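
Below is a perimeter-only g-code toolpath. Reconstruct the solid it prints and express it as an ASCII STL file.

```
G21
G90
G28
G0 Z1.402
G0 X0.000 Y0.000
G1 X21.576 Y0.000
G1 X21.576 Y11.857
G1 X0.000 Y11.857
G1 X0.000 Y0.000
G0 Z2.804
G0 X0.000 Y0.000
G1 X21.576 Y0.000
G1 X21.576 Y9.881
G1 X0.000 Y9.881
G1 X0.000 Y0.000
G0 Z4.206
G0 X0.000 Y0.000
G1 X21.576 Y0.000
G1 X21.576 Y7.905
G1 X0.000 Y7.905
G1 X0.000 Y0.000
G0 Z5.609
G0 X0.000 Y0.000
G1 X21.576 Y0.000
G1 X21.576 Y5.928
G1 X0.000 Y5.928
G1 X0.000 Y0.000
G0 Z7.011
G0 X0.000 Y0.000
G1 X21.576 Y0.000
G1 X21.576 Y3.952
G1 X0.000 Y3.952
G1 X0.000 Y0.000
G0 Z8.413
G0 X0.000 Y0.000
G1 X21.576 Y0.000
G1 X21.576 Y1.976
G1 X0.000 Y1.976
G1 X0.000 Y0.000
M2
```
solid part
  facet normal 0.0000 0.0000 -1.0000
    outer loop
      vertex 21.576 13.833 0.000
      vertex 21.576 0.000 0.000
      vertex 0.000 0.000 0.000
    endloop
  endfacet
  facet normal 0.0000 0.0000 -1.0000
    outer loop
      vertex 0.000 13.833 0.000
      vertex 21.576 13.833 0.000
      vertex 0.000 0.000 0.000
    endloop
  endfacet
  facet normal 0.0000 -1.0000 0.0000
    outer loop
      vertex 0.000 0.000 0.000
      vertex 21.576 0.000 0.000
      vertex 21.576 0.000 9.815
    endloop
  endfacet
  facet normal 0.0000 -1.0000 0.0000
    outer loop
      vertex 0.000 0.000 0.000
      vertex 21.576 0.000 9.815
      vertex 0.000 0.000 9.815
    endloop
  endfacet
  facet normal 0.0000 0.5787 0.8156
    outer loop
      vertex 0.000 0.000 9.815
      vertex 21.576 0.000 9.815
      vertex 21.576 13.833 0.000
    endloop
  endfacet
  facet normal 0.0000 0.5787 0.8156
    outer loop
      vertex 0.000 0.000 9.815
      vertex 21.576 13.833 0.000
      vertex 0.000 13.833 0.000
    endloop
  endfacet
  facet normal -1.0000 0.0000 0.0000
    outer loop
      vertex 0.000 0.000 9.815
      vertex 0.000 13.833 0.000
      vertex 0.000 0.000 0.000
    endloop
  endfacet
  facet normal 1.0000 0.0000 0.0000
    outer loop
      vertex 21.576 0.000 0.000
      vertex 21.576 13.833 0.000
      vertex 21.576 0.000 9.815
    endloop
  endfacet
endsolid part

The G0 Z moves step by Δz≈1.402 mm. The G1 loops shrink linearly with z, so the solid tapers from its base footprint up to z≈9.81. Closing with a flat bottom cap and the tapered top and triangulating gives 8 facets — a wedge (ramp): 21.6 × 13.8 mm base, rising to 9.81 mm along the y=0 edge and sloping linearly to z=0 at y=13.8.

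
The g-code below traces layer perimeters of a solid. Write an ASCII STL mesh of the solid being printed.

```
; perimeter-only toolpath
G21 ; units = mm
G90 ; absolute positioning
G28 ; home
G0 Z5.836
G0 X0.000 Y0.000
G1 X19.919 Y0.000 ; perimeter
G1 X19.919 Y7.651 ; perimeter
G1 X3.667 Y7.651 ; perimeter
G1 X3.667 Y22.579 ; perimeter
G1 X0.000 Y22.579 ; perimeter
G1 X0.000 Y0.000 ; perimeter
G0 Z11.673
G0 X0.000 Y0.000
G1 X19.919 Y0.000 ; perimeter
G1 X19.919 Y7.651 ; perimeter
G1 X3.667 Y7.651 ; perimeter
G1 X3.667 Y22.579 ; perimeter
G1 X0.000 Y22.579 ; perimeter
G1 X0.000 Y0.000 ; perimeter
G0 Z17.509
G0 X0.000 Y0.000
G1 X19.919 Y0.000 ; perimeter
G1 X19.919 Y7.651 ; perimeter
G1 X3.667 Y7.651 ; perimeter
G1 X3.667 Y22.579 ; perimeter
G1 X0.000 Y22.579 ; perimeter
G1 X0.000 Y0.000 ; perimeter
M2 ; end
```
solid part
  facet normal 0.0000 0.0000 -1.0000
    outer loop
      vertex 19.919 7.651 0.000
      vertex 19.919 0.000 0.000
      vertex 0.000 0.000 0.000
    endloop
  endfacet
  facet normal 0.0000 0.0000 -1.0000
    outer loop
      vertex 3.667 7.651 0.000
      vertex 19.919 7.651 0.000
      vertex 0.000 0.000 0.000
    endloop
  endfacet
  facet normal 0.0000 0.0000 -1.0000
    outer loop
      vertex 3.667 22.579 0.000
      vertex 3.667 7.651 0.000
      vertex 0.000 0.000 0.000
    endloop
  endfacet
  facet normal 0.0000 0.0000 -1.0000
    outer loop
      vertex 0.000 22.579 0.000
      vertex 3.667 22.579 0.000
      vertex 0.000 0.000 0.000
    endloop
  endfacet
  facet normal 0.0000 0.0000 1.0000
    outer loop
      vertex 0.000 0.000 17.509
      vertex 19.919 0.000 17.509
      vertex 19.919 7.651 17.509
    endloop
  endfacet
  facet normal 0.0000 0.0000 1.0000
    outer loop
      vertex 0.000 0.000 17.509
      vertex 19.919 7.651 17.509
      vertex 3.667 7.651 17.509
    endloop
  endfacet
  facet normal 0.0000 0.0000 1.0000
    outer loop
      vertex 0.000 0.000 17.509
      vertex 3.667 7.651 17.509
      vertex 3.667 22.579 17.509
    endloop
  endfacet
  facet normal 0.0000 0.0000 1.0000
    outer loop
      vertex 0.000 0.000 17.509
      vertex 3.667 22.579 17.509
      vertex 0.000 22.579 17.509
    endloop
  endfacet
  facet normal 0.0000 -1.0000 0.0000
    outer loop
      vertex 0.000 0.000 0.000
      vertex 19.919 0.000 0.000
      vertex 19.919 0.000 17.509
    endloop
  endfacet
  facet normal 0.0000 -1.0000 0.0000
    outer loop
      vertex 0.000 0.000 0.000
      vertex 19.919 0.000 17.509
      vertex 0.000 0.000 17.509
    endloop
  endfacet
  facet normal 1.0000 0.0000 0.0000
    outer loop
      vertex 19.919 0.000 0.000
      vertex 19.919 7.651 0.000
      vertex 19.919 7.651 17.509
    endloop
  endfacet
  facet normal 1.0000 0.0000 0.0000
    outer loop
      vertex 19.919 0.000 0.000
      vertex 19.919 7.651 17.509
      vertex 19.919 0.000 17.509
    endloop
  endfacet
  facet normal 0.0000 1.0000 0.0000
    outer loop
      vertex 19.919 7.651 0.000
      vertex 3.667 7.651 0.000
      vertex 3.667 7.651 17.509
    endloop
  endfacet
  facet normal 0.0000 1.0000 0.0000
    outer loop
      vertex 19.919 7.651 0.000
      vertex 3.667 7.651 17.509
      vertex 19.919 7.651 17.509
    endloop
  endfacet
  facet normal 1.0000 0.0000 0.0000
    outer loop
      vertex 3.667 7.651 0.000
      vertex 3.667 22.579 0.000
      vertex 3.667 22.579 17.509
    endloop
  endfacet
  facet normal 1.0000 0.0000 0.0000
    outer loop
      vertex 3.667 7.651 0.000
      vertex 3.667 22.579 17.509
      vertex 3.667 7.651 17.509
    endloop
  endfacet
  facet normal 0.0000 1.0000 0.0000
    outer loop
      vertex 3.667 22.579 0.000
      vertex 0.000 22.579 0.000
      vertex 0.000 22.579 17.509
    endloop
  endfacet
  facet normal 0.0000 1.0000 0.0000
    outer loop
      vertex 3.667 22.579 0.000
      vertex 0.000 22.579 17.509
      vertex 3.667 22.579 17.509
    endloop
  endfacet
  facet normal -1.0000 0.0000 0.0000
    outer loop
      vertex 0.000 22.579 0.000
      vertex 0.000 0.000 0.000
      vertex 0.000 0.000 17.509
    endloop
  endfacet
  facet normal -1.0000 0.0000 0.0000
    outer loop
      vertex 0.000 22.579 0.000
      vertex 0.000 0.000 17.509
      vertex 0.000 22.579 17.509
    endloop
  endfacet
endsolid part

The G0 Z moves step by Δz≈5.836 mm. Every layer's G1 loop is the same polygon, so the solid is a straight extrusion of it from z=0 to z≈17.5. Closing with flat bottom and top caps and triangulating gives 20 facets — an L-shaped prism: outer 19.9 × 22.6 mm, arm thicknesses ≈ 7.65 mm (horizontal) and 3.67 mm (vertical), extruded 17.5 mm in z.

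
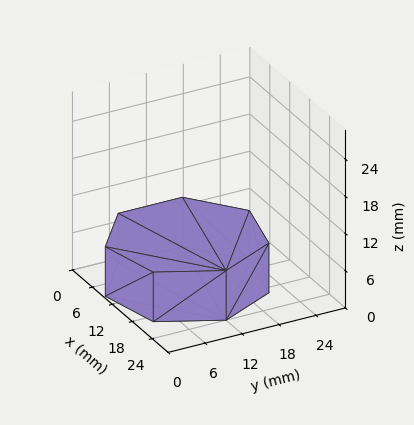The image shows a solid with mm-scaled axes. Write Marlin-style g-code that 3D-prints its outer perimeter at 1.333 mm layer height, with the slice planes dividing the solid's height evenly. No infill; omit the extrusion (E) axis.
Reading the render: the shape is a regular 7-sided prism (a cylinder approximated with 7 flat sides), circumscribed radius ≈ 12 mm, height ≈ 8 mm (dimensions read to the nearest mm from the axis ticks). For the g-code, the solid's height is divided into equal slices at the stated Δz and each level perimeter traced with G1 moves after a G0 lift.

; perimeter-only toolpath
G21 ; units = mm
G90 ; absolute positioning
G28 ; home
; layer 1
G0 Z1.333
G0 X24.000 Y12.000
G1 X19.482 Y21.382
G1 X9.330 Y23.699
G1 X1.188 Y17.207
G1 X1.188 Y6.793
G1 X9.330 Y0.301
G1 X19.482 Y2.618
G1 X24.000 Y12.000
; layer 2
G0 Z2.667
G0 X24.000 Y12.000
G1 X19.482 Y21.382
G1 X9.330 Y23.699
G1 X1.188 Y17.207
G1 X1.188 Y6.793
G1 X9.330 Y0.301
G1 X19.482 Y2.618
G1 X24.000 Y12.000
; layer 3
G0 Z4.000
G0 X24.000 Y12.000
G1 X19.482 Y21.382
G1 X9.330 Y23.699
G1 X1.188 Y17.207
G1 X1.188 Y6.793
G1 X9.330 Y0.301
G1 X19.482 Y2.618
G1 X24.000 Y12.000
; layer 4
G0 Z5.333
G0 X24.000 Y12.000
G1 X19.482 Y21.382
G1 X9.330 Y23.699
G1 X1.188 Y17.207
G1 X1.188 Y6.793
G1 X9.330 Y0.301
G1 X19.482 Y2.618
G1 X24.000 Y12.000
; layer 5
G0 Z6.667
G0 X24.000 Y12.000
G1 X19.482 Y21.382
G1 X9.330 Y23.699
G1 X1.188 Y17.207
G1 X1.188 Y6.793
G1 X9.330 Y0.301
G1 X19.482 Y2.618
G1 X24.000 Y12.000
; layer 6
G0 Z8.000
G0 X24.000 Y12.000
G1 X19.482 Y21.382
G1 X9.330 Y23.699
G1 X1.188 Y17.207
G1 X1.188 Y6.793
G1 X9.330 Y0.301
G1 X19.482 Y2.618
G1 X24.000 Y12.000
M2 ; end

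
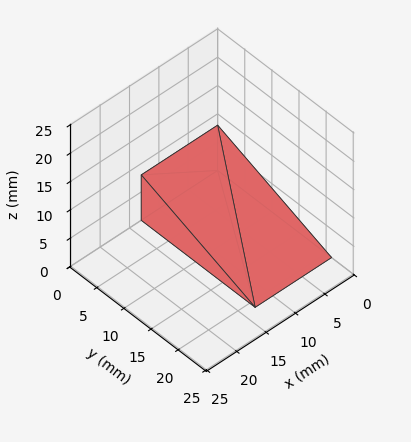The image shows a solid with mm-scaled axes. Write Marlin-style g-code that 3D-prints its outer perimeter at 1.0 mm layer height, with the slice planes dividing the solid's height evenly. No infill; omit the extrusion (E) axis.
Reading the render: the shape is a wedge (ramp): 13 × 21 mm base, rising to 8 mm along the y=0 edge and sloping linearly to z=0 at y=21 (dimensions read to the nearest mm from the axis ticks). For the g-code, the solid's height is divided into equal slices at the stated Δz and each level perimeter traced with G1 moves after a G0 lift.

; perimeter-only toolpath
G21 ; units = mm
G90 ; absolute positioning
G28 ; home
; layer 1
G0 Z1.0
G0 X0.0 Y0.0
G1 X13.0 Y0.0
G1 X13.0 Y18.4
G1 X0.0 Y18.4
G1 X0.0 Y0.0
; layer 2
G0 Z2.0
G0 X0.0 Y0.0
G1 X13.0 Y0.0
G1 X13.0 Y15.8
G1 X0.0 Y15.8
G1 X0.0 Y0.0
; layer 3
G0 Z3.0
G0 X0.0 Y0.0
G1 X13.0 Y0.0
G1 X13.0 Y13.1
G1 X0.0 Y13.1
G1 X0.0 Y0.0
; layer 4
G0 Z4.0
G0 X0.0 Y0.0
G1 X13.0 Y0.0
G1 X13.0 Y10.5
G1 X0.0 Y10.5
G1 X0.0 Y0.0
; layer 5
G0 Z5.0
G0 X0.0 Y0.0
G1 X13.0 Y0.0
G1 X13.0 Y7.9
G1 X0.0 Y7.9
G1 X0.0 Y0.0
; layer 6
G0 Z6.0
G0 X0.0 Y0.0
G1 X13.0 Y0.0
G1 X13.0 Y5.2
G1 X0.0 Y5.2
G1 X0.0 Y0.0
; layer 7
G0 Z7.0
G0 X0.0 Y0.0
G1 X13.0 Y0.0
G1 X13.0 Y2.6
G1 X0.0 Y2.6
G1 X0.0 Y0.0
M2 ; end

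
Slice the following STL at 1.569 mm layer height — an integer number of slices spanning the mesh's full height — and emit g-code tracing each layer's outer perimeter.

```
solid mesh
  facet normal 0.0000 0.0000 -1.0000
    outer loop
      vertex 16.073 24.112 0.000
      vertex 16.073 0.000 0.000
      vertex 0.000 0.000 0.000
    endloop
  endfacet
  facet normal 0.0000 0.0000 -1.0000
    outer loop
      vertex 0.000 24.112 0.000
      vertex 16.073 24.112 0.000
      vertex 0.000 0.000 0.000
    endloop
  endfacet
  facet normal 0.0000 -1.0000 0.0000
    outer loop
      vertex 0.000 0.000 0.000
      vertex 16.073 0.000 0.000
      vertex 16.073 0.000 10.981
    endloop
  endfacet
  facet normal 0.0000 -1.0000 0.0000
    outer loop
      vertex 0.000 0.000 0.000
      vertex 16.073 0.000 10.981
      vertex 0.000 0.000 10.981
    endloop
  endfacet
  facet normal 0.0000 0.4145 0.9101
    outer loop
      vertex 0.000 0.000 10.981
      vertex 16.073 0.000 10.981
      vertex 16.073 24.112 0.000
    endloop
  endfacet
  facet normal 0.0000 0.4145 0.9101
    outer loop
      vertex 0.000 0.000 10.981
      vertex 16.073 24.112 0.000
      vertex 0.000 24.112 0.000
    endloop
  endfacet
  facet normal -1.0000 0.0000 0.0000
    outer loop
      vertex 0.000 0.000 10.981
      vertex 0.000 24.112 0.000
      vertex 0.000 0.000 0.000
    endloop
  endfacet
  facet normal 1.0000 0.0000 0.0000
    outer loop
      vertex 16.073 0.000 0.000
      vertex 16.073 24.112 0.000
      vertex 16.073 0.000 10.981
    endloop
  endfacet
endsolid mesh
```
; perimeter-only toolpath
G21 ; units = mm
G90 ; absolute positioning
G28 ; home
; layer 1
G0 Z1.569
G0 X0.000 Y0.000
G1 X16.073 Y0.000
G1 X16.073 Y20.667
G1 X0.000 Y20.667
G1 X0.000 Y0.000
; layer 2
G0 Z3.137
G0 X0.000 Y0.000
G1 X16.073 Y0.000
G1 X16.073 Y17.223
G1 X0.000 Y17.223
G1 X0.000 Y0.000
; layer 3
G0 Z4.706
G0 X0.000 Y0.000
G1 X16.073 Y0.000
G1 X16.073 Y13.778
G1 X0.000 Y13.778
G1 X0.000 Y0.000
; layer 4
G0 Z6.275
G0 X0.000 Y0.000
G1 X16.073 Y0.000
G1 X16.073 Y10.334
G1 X0.000 Y10.334
G1 X0.000 Y0.000
; layer 5
G0 Z7.844
G0 X0.000 Y0.000
G1 X16.073 Y0.000
G1 X16.073 Y6.889
G1 X0.000 Y6.889
G1 X0.000 Y0.000
; layer 6
G0 Z9.412
G0 X0.000 Y0.000
G1 X16.073 Y0.000
G1 X16.073 Y3.445
G1 X0.000 Y3.445
G1 X0.000 Y0.000
M2 ; end

The solid is a wedge (ramp): 16.1 × 24.1 mm base, rising to 11 mm along the y=0 edge and sloping linearly to z=0 at y=24.1. Slicing at Δz = 1.569 mm — 7 equal slices spanning the solid's height, so layer i sits at z = i·h/7 — gives 6 non-empty perimeters. Each is a 4-segment closed polygon; G0 lifts to the layer z and rapids to the start vertex, then G1 traces the edges. The cross-section shrinks linearly with z (the slice at the apex is degenerate and omitted).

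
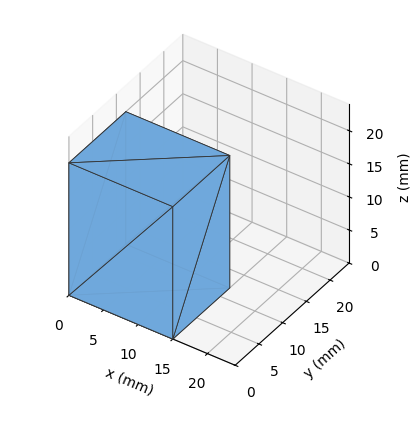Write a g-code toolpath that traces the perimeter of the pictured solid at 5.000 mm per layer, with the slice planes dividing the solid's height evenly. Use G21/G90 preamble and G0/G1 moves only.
Reading the render: the shape is a rectangular box, roughly 15 × 12 mm footprint and 20 mm tall (dimensions read to the nearest mm from the axis ticks). For the g-code, the solid's height is divided into equal slices at the stated Δz and each level perimeter traced with G1 moves after a G0 lift.

; perimeter-only toolpath
G21 ; units = mm
G90 ; absolute positioning
G28 ; home
; layer 1
G0 Z5.000
G0 X0.000 Y0.000
G1 X15.000 Y0.000
G1 X15.000 Y12.000
G1 X0.000 Y12.000
G1 X0.000 Y0.000
; layer 2
G0 Z10.000
G0 X0.000 Y0.000
G1 X15.000 Y0.000
G1 X15.000 Y12.000
G1 X0.000 Y12.000
G1 X0.000 Y0.000
; layer 3
G0 Z15.000
G0 X0.000 Y0.000
G1 X15.000 Y0.000
G1 X15.000 Y12.000
G1 X0.000 Y12.000
G1 X0.000 Y0.000
; layer 4
G0 Z20.000
G0 X0.000 Y0.000
G1 X15.000 Y0.000
G1 X15.000 Y12.000
G1 X0.000 Y12.000
G1 X0.000 Y0.000
M2 ; end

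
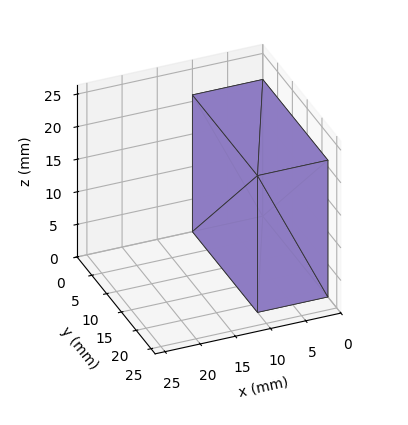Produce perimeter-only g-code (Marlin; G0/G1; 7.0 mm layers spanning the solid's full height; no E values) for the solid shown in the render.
Reading the render: the shape is a rectangular box, roughly 10 × 22 mm footprint and 21 mm tall (dimensions read to the nearest mm from the axis ticks). For the g-code, the solid's height is divided into equal slices at the stated Δz and each level perimeter traced with G1 moves after a G0 lift.

; perimeter-only toolpath
G21 ; units = mm
G90 ; absolute positioning
G28 ; home
; layer 1
G0 Z7.0
G0 X0.0 Y0.0
G1 X10.0 Y0.0
G1 X10.0 Y22.0
G1 X0.0 Y22.0
G1 X0.0 Y0.0
; layer 2
G0 Z14.0
G0 X0.0 Y0.0
G1 X10.0 Y0.0
G1 X10.0 Y22.0
G1 X0.0 Y22.0
G1 X0.0 Y0.0
; layer 3
G0 Z21.0
G0 X0.0 Y0.0
G1 X10.0 Y0.0
G1 X10.0 Y22.0
G1 X0.0 Y22.0
G1 X0.0 Y0.0
M2 ; end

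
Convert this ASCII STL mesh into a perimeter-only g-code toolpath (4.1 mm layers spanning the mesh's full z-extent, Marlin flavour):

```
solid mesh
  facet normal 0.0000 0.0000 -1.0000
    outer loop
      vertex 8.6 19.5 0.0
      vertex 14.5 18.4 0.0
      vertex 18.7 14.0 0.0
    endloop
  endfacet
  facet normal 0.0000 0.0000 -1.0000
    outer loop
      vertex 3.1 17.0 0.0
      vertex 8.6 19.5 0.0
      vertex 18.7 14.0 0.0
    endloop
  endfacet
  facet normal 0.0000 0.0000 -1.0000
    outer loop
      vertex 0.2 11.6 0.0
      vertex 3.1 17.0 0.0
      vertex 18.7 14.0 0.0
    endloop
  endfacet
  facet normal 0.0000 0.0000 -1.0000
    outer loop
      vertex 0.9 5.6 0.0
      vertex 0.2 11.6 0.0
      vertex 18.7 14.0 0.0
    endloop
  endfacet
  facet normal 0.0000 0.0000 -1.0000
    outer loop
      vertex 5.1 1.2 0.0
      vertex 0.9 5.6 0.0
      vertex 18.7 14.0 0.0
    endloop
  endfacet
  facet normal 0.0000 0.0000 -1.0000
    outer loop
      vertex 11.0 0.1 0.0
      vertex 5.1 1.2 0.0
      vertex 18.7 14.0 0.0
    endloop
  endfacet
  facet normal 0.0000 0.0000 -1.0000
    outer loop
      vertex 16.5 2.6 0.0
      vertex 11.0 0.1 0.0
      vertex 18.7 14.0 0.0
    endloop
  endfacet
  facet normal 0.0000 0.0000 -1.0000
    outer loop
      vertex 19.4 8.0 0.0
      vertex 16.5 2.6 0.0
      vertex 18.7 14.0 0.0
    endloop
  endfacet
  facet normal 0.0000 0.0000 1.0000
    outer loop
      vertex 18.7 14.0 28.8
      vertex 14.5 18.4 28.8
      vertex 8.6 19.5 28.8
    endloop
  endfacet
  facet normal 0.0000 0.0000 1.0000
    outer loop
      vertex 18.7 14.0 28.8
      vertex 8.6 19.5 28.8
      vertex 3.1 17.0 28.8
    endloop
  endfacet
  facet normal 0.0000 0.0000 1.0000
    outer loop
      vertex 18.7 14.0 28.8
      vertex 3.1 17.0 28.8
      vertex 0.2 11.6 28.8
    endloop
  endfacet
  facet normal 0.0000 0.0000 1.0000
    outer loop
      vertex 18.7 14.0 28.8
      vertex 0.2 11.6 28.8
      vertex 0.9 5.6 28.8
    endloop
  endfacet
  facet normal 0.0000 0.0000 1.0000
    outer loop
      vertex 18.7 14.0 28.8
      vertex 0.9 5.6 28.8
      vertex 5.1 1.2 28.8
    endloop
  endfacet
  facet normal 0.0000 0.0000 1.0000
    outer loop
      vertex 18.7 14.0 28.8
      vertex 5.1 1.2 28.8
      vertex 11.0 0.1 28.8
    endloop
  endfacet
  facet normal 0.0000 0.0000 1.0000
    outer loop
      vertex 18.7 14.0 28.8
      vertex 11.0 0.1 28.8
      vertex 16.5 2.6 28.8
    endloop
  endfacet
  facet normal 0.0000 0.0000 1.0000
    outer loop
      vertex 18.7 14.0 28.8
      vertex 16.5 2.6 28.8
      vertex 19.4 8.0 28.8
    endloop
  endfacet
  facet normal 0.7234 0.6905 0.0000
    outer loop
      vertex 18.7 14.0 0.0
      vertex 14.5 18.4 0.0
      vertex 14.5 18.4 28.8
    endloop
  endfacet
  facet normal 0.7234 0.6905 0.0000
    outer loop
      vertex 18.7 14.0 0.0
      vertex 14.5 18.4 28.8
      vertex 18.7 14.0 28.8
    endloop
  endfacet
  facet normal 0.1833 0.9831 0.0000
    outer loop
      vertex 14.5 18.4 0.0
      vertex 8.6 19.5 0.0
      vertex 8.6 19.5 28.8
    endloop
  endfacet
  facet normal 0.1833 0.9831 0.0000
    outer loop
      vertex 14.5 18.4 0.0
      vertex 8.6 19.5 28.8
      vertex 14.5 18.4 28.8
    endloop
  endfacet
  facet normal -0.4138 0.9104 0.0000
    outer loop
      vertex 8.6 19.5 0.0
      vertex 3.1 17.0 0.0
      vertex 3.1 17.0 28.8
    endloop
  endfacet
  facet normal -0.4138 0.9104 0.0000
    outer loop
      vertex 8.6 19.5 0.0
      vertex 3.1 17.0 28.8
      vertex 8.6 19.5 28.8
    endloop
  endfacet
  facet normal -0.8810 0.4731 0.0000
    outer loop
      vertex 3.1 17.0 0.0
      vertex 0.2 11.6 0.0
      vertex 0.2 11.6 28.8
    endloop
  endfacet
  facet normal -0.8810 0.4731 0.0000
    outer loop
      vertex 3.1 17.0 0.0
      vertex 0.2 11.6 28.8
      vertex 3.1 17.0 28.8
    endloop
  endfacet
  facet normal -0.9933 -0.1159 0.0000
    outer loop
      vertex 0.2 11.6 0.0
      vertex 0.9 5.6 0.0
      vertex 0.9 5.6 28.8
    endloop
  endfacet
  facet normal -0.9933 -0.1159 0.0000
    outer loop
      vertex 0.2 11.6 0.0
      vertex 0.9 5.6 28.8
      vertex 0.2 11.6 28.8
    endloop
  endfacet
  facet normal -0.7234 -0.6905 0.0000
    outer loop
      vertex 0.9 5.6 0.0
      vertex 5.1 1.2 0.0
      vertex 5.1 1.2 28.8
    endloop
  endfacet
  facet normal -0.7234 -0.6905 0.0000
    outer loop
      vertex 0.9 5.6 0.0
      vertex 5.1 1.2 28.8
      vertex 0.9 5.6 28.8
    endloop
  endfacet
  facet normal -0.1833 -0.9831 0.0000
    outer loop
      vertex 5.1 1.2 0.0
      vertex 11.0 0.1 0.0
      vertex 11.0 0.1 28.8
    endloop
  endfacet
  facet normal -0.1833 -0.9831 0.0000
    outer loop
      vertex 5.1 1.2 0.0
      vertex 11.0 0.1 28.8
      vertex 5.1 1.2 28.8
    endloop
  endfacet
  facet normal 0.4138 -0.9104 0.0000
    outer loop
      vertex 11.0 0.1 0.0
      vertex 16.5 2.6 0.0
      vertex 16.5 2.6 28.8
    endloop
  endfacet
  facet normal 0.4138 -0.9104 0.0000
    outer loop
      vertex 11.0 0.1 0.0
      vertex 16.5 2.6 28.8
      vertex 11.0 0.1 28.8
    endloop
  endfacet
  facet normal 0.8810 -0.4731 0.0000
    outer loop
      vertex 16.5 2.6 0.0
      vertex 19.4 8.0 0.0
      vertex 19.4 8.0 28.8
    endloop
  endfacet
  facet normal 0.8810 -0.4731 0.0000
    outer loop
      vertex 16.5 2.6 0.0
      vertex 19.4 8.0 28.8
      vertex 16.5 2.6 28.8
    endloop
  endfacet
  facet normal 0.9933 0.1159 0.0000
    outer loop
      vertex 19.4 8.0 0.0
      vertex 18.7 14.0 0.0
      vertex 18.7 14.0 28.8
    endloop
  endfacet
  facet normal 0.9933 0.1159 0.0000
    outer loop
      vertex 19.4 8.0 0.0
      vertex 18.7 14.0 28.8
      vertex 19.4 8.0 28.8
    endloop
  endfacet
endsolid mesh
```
; perimeter-only toolpath
G21 ; units = mm
G90 ; absolute positioning
G28 ; home
; layer 1
G0 Z4.1
G0 X18.7 Y14.0
G1 X14.5 Y18.4
G1 X8.6 Y19.5
G1 X3.1 Y17.0
G1 X0.2 Y11.6
G1 X0.9 Y5.6
G1 X5.1 Y1.2
G1 X11.0 Y0.1
G1 X16.5 Y2.6
G1 X19.4 Y8.0
G1 X18.7 Y14.0
; layer 2
G0 Z8.2
G0 X18.7 Y14.0
G1 X14.5 Y18.4
G1 X8.6 Y19.5
G1 X3.1 Y17.0
G1 X0.2 Y11.6
G1 X0.9 Y5.6
G1 X5.1 Y1.2
G1 X11.0 Y0.1
G1 X16.5 Y2.6
G1 X19.4 Y8.0
G1 X18.7 Y14.0
; layer 3
G0 Z12.3
G0 X18.7 Y14.0
G1 X14.5 Y18.4
G1 X8.6 Y19.5
G1 X3.1 Y17.0
G1 X0.2 Y11.6
G1 X0.9 Y5.6
G1 X5.1 Y1.2
G1 X11.0 Y0.1
G1 X16.5 Y2.6
G1 X19.4 Y8.0
G1 X18.7 Y14.0
; layer 4
G0 Z16.5
G0 X18.7 Y14.0
G1 X14.5 Y18.4
G1 X8.6 Y19.5
G1 X3.1 Y17.0
G1 X0.2 Y11.6
G1 X0.9 Y5.6
G1 X5.1 Y1.2
G1 X11.0 Y0.1
G1 X16.5 Y2.6
G1 X19.4 Y8.0
G1 X18.7 Y14.0
; layer 5
G0 Z20.6
G0 X18.7 Y14.0
G1 X14.5 Y18.4
G1 X8.6 Y19.5
G1 X3.1 Y17.0
G1 X0.2 Y11.6
G1 X0.9 Y5.6
G1 X5.1 Y1.2
G1 X11.0 Y0.1
G1 X16.5 Y2.6
G1 X19.4 Y8.0
G1 X18.7 Y14.0
; layer 6
G0 Z24.7
G0 X18.7 Y14.0
G1 X14.5 Y18.4
G1 X8.6 Y19.5
G1 X3.1 Y17.0
G1 X0.2 Y11.6
G1 X0.9 Y5.6
G1 X5.1 Y1.2
G1 X11.0 Y0.1
G1 X16.5 Y2.6
G1 X19.4 Y8.0
G1 X18.7 Y14.0
; layer 7
G0 Z28.8
G0 X18.7 Y14.0
G1 X14.5 Y18.4
G1 X8.6 Y19.5
G1 X3.1 Y17.0
G1 X0.2 Y11.6
G1 X0.9 Y5.6
G1 X5.1 Y1.2
G1 X11.0 Y0.1
G1 X16.5 Y2.6
G1 X19.4 Y8.0
G1 X18.7 Y14.0
M2 ; end

The solid is a regular 10-sided prism (a cylinder approximated with 10 flat sides), circumscribed radius ≈ 9.8 mm, height ≈ 28.8 mm. Slicing at Δz = 4.1 mm — 7 equal slices spanning the solid's height, so layer i sits at z = i·h/7 — gives 7 non-empty perimeters. Each is a 10-segment closed polygon; G0 lifts to the layer z and rapids to the start vertex, then G1 traces the edges.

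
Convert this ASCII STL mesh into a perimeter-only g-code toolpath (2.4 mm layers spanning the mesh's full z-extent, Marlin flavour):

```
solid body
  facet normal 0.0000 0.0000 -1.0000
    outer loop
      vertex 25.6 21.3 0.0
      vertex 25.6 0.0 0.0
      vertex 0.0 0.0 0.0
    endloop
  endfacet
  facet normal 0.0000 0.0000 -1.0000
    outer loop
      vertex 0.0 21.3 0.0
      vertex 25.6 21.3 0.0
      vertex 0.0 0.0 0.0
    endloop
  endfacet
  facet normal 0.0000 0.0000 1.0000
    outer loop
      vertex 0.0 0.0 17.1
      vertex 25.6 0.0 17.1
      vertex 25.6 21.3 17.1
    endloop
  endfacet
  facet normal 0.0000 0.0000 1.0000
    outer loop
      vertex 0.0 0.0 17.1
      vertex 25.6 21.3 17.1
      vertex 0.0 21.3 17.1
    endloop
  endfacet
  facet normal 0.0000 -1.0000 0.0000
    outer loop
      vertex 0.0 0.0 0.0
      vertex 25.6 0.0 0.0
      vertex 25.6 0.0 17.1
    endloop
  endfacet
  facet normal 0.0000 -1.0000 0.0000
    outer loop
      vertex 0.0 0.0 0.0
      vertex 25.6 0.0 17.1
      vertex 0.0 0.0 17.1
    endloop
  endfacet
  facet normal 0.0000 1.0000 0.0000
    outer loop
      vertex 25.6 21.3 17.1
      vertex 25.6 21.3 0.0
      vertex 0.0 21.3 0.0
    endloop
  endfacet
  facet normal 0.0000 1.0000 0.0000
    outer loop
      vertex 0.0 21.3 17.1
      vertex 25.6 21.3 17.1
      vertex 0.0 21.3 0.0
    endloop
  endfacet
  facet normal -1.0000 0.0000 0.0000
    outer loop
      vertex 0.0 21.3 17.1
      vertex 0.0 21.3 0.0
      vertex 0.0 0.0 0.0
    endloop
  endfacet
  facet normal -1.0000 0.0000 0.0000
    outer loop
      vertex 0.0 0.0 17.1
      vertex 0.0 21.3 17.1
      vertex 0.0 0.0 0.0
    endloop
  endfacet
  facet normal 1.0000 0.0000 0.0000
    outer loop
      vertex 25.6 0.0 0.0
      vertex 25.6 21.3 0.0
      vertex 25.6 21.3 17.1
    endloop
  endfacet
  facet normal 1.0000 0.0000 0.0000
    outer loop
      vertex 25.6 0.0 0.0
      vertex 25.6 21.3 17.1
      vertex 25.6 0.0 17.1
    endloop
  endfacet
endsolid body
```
; perimeter-only toolpath
G21 ; units = mm
G90 ; absolute positioning
G28 ; home
; layer 1
G0 Z2.4
G0 X0.0 Y0.0
G1 X25.6 Y0.0
G1 X25.6 Y21.3
G1 X0.0 Y21.3
G1 X0.0 Y0.0
; layer 2
G0 Z4.9
G0 X0.0 Y0.0
G1 X25.6 Y0.0
G1 X25.6 Y21.3
G1 X0.0 Y21.3
G1 X0.0 Y0.0
; layer 3
G0 Z7.3
G0 X0.0 Y0.0
G1 X25.6 Y0.0
G1 X25.6 Y21.3
G1 X0.0 Y21.3
G1 X0.0 Y0.0
; layer 4
G0 Z9.8
G0 X0.0 Y0.0
G1 X25.6 Y0.0
G1 X25.6 Y21.3
G1 X0.0 Y21.3
G1 X0.0 Y0.0
; layer 5
G0 Z12.2
G0 X0.0 Y0.0
G1 X25.6 Y0.0
G1 X25.6 Y21.3
G1 X0.0 Y21.3
G1 X0.0 Y0.0
; layer 6
G0 Z14.7
G0 X0.0 Y0.0
G1 X25.6 Y0.0
G1 X25.6 Y21.3
G1 X0.0 Y21.3
G1 X0.0 Y0.0
; layer 7
G0 Z17.1
G0 X0.0 Y0.0
G1 X25.6 Y0.0
G1 X25.6 Y21.3
G1 X0.0 Y21.3
G1 X0.0 Y0.0
M2 ; end

The solid is a rectangular box, roughly 25.6 × 21.3 mm footprint and 17.1 mm tall. Slicing at Δz = 2.4 mm — 7 equal slices spanning the solid's height, so layer i sits at z = i·h/7 — gives 7 non-empty perimeters. Each is a 4-segment closed polygon; G0 lifts to the layer z and rapids to the start vertex, then G1 traces the edges.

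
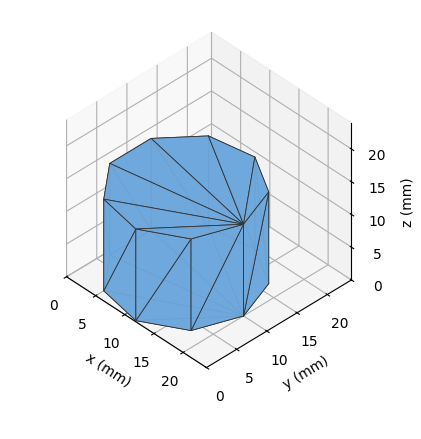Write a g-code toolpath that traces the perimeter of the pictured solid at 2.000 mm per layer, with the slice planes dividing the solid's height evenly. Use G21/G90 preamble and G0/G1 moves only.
Reading the render: the shape is a regular 9-sided prism (a cylinder approximated with 9 flat sides), circumscribed radius ≈ 10 mm, height ≈ 14 mm (dimensions read to the nearest mm from the axis ticks). For the g-code, the solid's height is divided into equal slices at the stated Δz and each level perimeter traced with G1 moves after a G0 lift.

; perimeter-only toolpath
G21 ; units = mm
G90 ; absolute positioning
G28 ; home
; layer 1
G0 Z2.000
G0 X20.000 Y10.000
G1 X17.660 Y16.428
G1 X11.736 Y19.848
G1 X5.000 Y18.660
G1 X0.603 Y13.420
G1 X0.603 Y6.580
G1 X5.000 Y1.340
G1 X11.736 Y0.152
G1 X17.660 Y3.572
G1 X20.000 Y10.000
; layer 2
G0 Z4.000
G0 X20.000 Y10.000
G1 X17.660 Y16.428
G1 X11.736 Y19.848
G1 X5.000 Y18.660
G1 X0.603 Y13.420
G1 X0.603 Y6.580
G1 X5.000 Y1.340
G1 X11.736 Y0.152
G1 X17.660 Y3.572
G1 X20.000 Y10.000
; layer 3
G0 Z6.000
G0 X20.000 Y10.000
G1 X17.660 Y16.428
G1 X11.736 Y19.848
G1 X5.000 Y18.660
G1 X0.603 Y13.420
G1 X0.603 Y6.580
G1 X5.000 Y1.340
G1 X11.736 Y0.152
G1 X17.660 Y3.572
G1 X20.000 Y10.000
; layer 4
G0 Z8.000
G0 X20.000 Y10.000
G1 X17.660 Y16.428
G1 X11.736 Y19.848
G1 X5.000 Y18.660
G1 X0.603 Y13.420
G1 X0.603 Y6.580
G1 X5.000 Y1.340
G1 X11.736 Y0.152
G1 X17.660 Y3.572
G1 X20.000 Y10.000
; layer 5
G0 Z10.000
G0 X20.000 Y10.000
G1 X17.660 Y16.428
G1 X11.736 Y19.848
G1 X5.000 Y18.660
G1 X0.603 Y13.420
G1 X0.603 Y6.580
G1 X5.000 Y1.340
G1 X11.736 Y0.152
G1 X17.660 Y3.572
G1 X20.000 Y10.000
; layer 6
G0 Z12.000
G0 X20.000 Y10.000
G1 X17.660 Y16.428
G1 X11.736 Y19.848
G1 X5.000 Y18.660
G1 X0.603 Y13.420
G1 X0.603 Y6.580
G1 X5.000 Y1.340
G1 X11.736 Y0.152
G1 X17.660 Y3.572
G1 X20.000 Y10.000
; layer 7
G0 Z14.000
G0 X20.000 Y10.000
G1 X17.660 Y16.428
G1 X11.736 Y19.848
G1 X5.000 Y18.660
G1 X0.603 Y13.420
G1 X0.603 Y6.580
G1 X5.000 Y1.340
G1 X11.736 Y0.152
G1 X17.660 Y3.572
G1 X20.000 Y10.000
M2 ; end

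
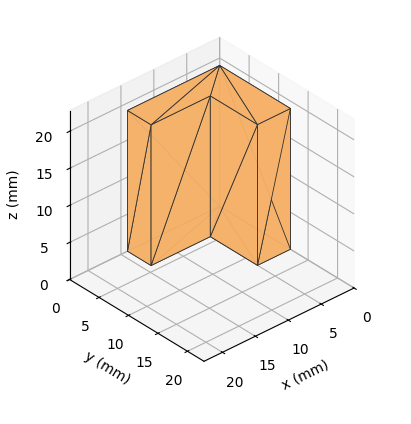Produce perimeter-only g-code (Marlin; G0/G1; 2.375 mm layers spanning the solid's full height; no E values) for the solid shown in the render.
Reading the render: the shape is an L-shaped prism: outer 14 × 12 mm, arm thicknesses ≈ 4 mm (horizontal) and 5 mm (vertical), extruded 19 mm in z (dimensions read to the nearest mm from the axis ticks). For the g-code, the solid's height is divided into equal slices at the stated Δz and each level perimeter traced with G1 moves after a G0 lift.

; perimeter-only toolpath
G21 ; units = mm
G90 ; absolute positioning
G28 ; home
; layer 1
G0 Z2.375
G0 X0.000 Y0.000
G1 X14.000 Y0.000
G1 X14.000 Y4.000
G1 X5.000 Y4.000
G1 X5.000 Y12.000
G1 X0.000 Y12.000
G1 X0.000 Y0.000
; layer 2
G0 Z4.750
G0 X0.000 Y0.000
G1 X14.000 Y0.000
G1 X14.000 Y4.000
G1 X5.000 Y4.000
G1 X5.000 Y12.000
G1 X0.000 Y12.000
G1 X0.000 Y0.000
; layer 3
G0 Z7.125
G0 X0.000 Y0.000
G1 X14.000 Y0.000
G1 X14.000 Y4.000
G1 X5.000 Y4.000
G1 X5.000 Y12.000
G1 X0.000 Y12.000
G1 X0.000 Y0.000
; layer 4
G0 Z9.500
G0 X0.000 Y0.000
G1 X14.000 Y0.000
G1 X14.000 Y4.000
G1 X5.000 Y4.000
G1 X5.000 Y12.000
G1 X0.000 Y12.000
G1 X0.000 Y0.000
; layer 5
G0 Z11.875
G0 X0.000 Y0.000
G1 X14.000 Y0.000
G1 X14.000 Y4.000
G1 X5.000 Y4.000
G1 X5.000 Y12.000
G1 X0.000 Y12.000
G1 X0.000 Y0.000
; layer 6
G0 Z14.250
G0 X0.000 Y0.000
G1 X14.000 Y0.000
G1 X14.000 Y4.000
G1 X5.000 Y4.000
G1 X5.000 Y12.000
G1 X0.000 Y12.000
G1 X0.000 Y0.000
; layer 7
G0 Z16.625
G0 X0.000 Y0.000
G1 X14.000 Y0.000
G1 X14.000 Y4.000
G1 X5.000 Y4.000
G1 X5.000 Y12.000
G1 X0.000 Y12.000
G1 X0.000 Y0.000
; layer 8
G0 Z19.000
G0 X0.000 Y0.000
G1 X14.000 Y0.000
G1 X14.000 Y4.000
G1 X5.000 Y4.000
G1 X5.000 Y12.000
G1 X0.000 Y12.000
G1 X0.000 Y0.000
M2 ; end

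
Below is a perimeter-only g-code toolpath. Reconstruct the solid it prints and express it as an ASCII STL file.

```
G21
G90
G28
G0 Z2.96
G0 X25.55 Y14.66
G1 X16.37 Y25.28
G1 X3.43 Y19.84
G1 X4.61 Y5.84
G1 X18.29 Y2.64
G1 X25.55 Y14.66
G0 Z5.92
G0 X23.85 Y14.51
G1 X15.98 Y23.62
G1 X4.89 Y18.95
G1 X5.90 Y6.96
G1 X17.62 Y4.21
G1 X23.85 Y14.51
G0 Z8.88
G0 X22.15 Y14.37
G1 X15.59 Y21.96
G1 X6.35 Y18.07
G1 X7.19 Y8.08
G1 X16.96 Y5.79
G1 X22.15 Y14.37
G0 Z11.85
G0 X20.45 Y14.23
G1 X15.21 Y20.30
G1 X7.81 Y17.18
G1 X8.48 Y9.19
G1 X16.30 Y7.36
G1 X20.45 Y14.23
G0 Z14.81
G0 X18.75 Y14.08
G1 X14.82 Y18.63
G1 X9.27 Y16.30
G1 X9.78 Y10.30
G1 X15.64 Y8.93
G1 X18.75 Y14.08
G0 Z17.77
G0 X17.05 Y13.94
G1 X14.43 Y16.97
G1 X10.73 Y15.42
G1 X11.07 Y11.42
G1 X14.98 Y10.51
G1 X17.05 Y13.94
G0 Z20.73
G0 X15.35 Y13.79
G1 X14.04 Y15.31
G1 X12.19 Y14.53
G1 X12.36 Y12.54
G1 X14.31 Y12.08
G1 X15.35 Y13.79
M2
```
solid part
  facet normal 0.0000 0.0000 -1.0000
    outer loop
      vertex 1.97 20.72 0.00
      vertex 16.76 26.94 0.00
      vertex 27.25 14.80 0.00
    endloop
  endfacet
  facet normal 0.0000 0.0000 -1.0000
    outer loop
      vertex 3.32 4.73 0.00
      vertex 1.97 20.72 0.00
      vertex 27.25 14.80 0.00
    endloop
  endfacet
  facet normal 0.0000 0.0000 -1.0000
    outer loop
      vertex 18.95 1.07 0.00
      vertex 3.32 4.73 0.00
      vertex 27.25 14.80 0.00
    endloop
  endfacet
  facet normal 0.6858 0.5926 0.4225
    outer loop
      vertex 27.25 14.80 0.00
      vertex 16.76 26.94 0.00
      vertex 13.65 13.65 23.69
    endloop
  endfacet
  facet normal -0.3514 0.8355 0.4226
    outer loop
      vertex 16.76 26.94 0.00
      vertex 1.97 20.72 0.00
      vertex 13.65 13.65 23.69
    endloop
  endfacet
  facet normal -0.9031 -0.0763 0.4225
    outer loop
      vertex 1.97 20.72 0.00
      vertex 3.32 4.73 0.00
      vertex 13.65 13.65 23.69
    endloop
  endfacet
  facet normal -0.2067 -0.8825 0.4224
    outer loop
      vertex 3.32 4.73 0.00
      vertex 18.95 1.07 0.00
      vertex 13.65 13.65 23.69
    endloop
  endfacet
  facet normal 0.7756 -0.4689 0.4225
    outer loop
      vertex 18.95 1.07 0.00
      vertex 27.25 14.80 0.00
      vertex 13.65 13.65 23.69
    endloop
  endfacet
endsolid part

The G0 Z moves step by Δz≈2.96 mm. The G1 loops shrink linearly with z, so the solid tapers from its base footprint up to z≈23.7. Closing with a flat bottom cap and the tapered top and triangulating gives 8 facets — a regular 5-sided pyramid, base circumscribed radius ≈ 13.7 mm, apex at z ≈ 23.7 mm.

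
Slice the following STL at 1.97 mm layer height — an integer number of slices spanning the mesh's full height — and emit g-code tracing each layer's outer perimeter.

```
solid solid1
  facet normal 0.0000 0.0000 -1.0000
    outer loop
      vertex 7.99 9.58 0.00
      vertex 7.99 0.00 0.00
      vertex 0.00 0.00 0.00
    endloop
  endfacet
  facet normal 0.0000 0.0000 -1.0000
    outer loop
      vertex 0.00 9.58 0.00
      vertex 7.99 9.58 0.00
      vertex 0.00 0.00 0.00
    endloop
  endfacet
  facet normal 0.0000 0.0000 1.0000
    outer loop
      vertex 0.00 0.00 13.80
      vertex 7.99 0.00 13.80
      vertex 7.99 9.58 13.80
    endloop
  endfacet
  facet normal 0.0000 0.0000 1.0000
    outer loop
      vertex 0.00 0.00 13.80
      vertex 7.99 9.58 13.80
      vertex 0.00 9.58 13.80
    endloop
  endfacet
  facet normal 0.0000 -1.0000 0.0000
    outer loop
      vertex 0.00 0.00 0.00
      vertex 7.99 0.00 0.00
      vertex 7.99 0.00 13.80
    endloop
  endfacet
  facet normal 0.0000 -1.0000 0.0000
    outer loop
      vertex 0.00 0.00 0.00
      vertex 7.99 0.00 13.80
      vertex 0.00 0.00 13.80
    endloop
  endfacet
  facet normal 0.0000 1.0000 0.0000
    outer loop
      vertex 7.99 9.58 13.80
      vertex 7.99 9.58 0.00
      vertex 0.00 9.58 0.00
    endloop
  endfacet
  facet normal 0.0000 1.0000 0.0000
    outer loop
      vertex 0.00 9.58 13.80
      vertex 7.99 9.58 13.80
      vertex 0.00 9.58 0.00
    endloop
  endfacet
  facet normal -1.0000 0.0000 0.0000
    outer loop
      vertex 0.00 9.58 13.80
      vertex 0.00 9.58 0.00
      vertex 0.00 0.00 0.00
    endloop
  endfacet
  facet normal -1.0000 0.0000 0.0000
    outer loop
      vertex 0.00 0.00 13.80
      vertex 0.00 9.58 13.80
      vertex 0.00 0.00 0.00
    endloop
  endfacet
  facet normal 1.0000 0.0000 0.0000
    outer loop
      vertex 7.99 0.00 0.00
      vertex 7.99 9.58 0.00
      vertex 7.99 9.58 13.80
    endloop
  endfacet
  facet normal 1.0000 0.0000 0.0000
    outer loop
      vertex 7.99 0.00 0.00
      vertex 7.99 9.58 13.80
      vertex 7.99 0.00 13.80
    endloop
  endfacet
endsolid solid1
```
; perimeter-only toolpath
G21 ; units = mm
G90 ; absolute positioning
G28 ; home
; layer 1
G0 Z1.97
G0 X0.00 Y0.00
G1 X7.99 Y0.00
G1 X7.99 Y9.58
G1 X0.00 Y9.58
G1 X0.00 Y0.00
; layer 2
G0 Z3.94
G0 X0.00 Y0.00
G1 X7.99 Y0.00
G1 X7.99 Y9.58
G1 X0.00 Y9.58
G1 X0.00 Y0.00
; layer 3
G0 Z5.91
G0 X0.00 Y0.00
G1 X7.99 Y0.00
G1 X7.99 Y9.58
G1 X0.00 Y9.58
G1 X0.00 Y0.00
; layer 4
G0 Z7.89
G0 X0.00 Y0.00
G1 X7.99 Y0.00
G1 X7.99 Y9.58
G1 X0.00 Y9.58
G1 X0.00 Y0.00
; layer 5
G0 Z9.86
G0 X0.00 Y0.00
G1 X7.99 Y0.00
G1 X7.99 Y9.58
G1 X0.00 Y9.58
G1 X0.00 Y0.00
; layer 6
G0 Z11.83
G0 X0.00 Y0.00
G1 X7.99 Y0.00
G1 X7.99 Y9.58
G1 X0.00 Y9.58
G1 X0.00 Y0.00
; layer 7
G0 Z13.80
G0 X0.00 Y0.00
G1 X7.99 Y0.00
G1 X7.99 Y9.58
G1 X0.00 Y9.58
G1 X0.00 Y0.00
M2 ; end

The solid is a rectangular box, roughly 7.99 × 9.58 mm footprint and 13.8 mm tall. Slicing at Δz = 1.97 mm — 7 equal slices spanning the solid's height, so layer i sits at z = i·h/7 — gives 7 non-empty perimeters. Each is a 4-segment closed polygon; G0 lifts to the layer z and rapids to the start vertex, then G1 traces the edges.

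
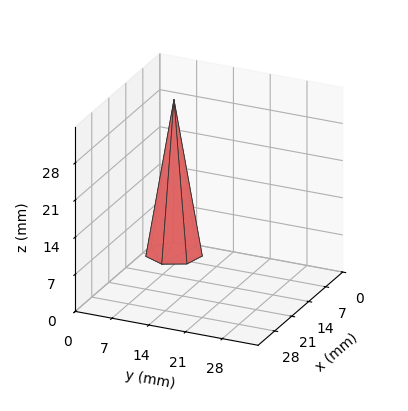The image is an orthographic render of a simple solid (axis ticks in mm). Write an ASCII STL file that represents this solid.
Reading the render: the shape is a regular 7-sided pyramid, base circumscribed radius ≈ 5 mm, apex at z ≈ 29 mm (dimensions read to the nearest mm from the axis ticks). For the STL, each face is triangulated and given an outward normal.

solid part
  facet normal 0.0000 0.0000 -1.0000
    outer loop
      vertex 3.887 9.875 0.000
      vertex 8.117 8.909 0.000
      vertex 10.000 5.000 0.000
    endloop
  endfacet
  facet normal 0.0000 0.0000 -1.0000
    outer loop
      vertex 0.495 7.169 0.000
      vertex 3.887 9.875 0.000
      vertex 10.000 5.000 0.000
    endloop
  endfacet
  facet normal 0.0000 0.0000 -1.0000
    outer loop
      vertex 0.495 2.831 0.000
      vertex 0.495 7.169 0.000
      vertex 10.000 5.000 0.000
    endloop
  endfacet
  facet normal 0.0000 0.0000 -1.0000
    outer loop
      vertex 3.887 0.125 0.000
      vertex 0.495 2.831 0.000
      vertex 10.000 5.000 0.000
    endloop
  endfacet
  facet normal 0.0000 0.0000 -1.0000
    outer loop
      vertex 8.117 1.091 0.000
      vertex 3.887 0.125 0.000
      vertex 10.000 5.000 0.000
    endloop
  endfacet
  facet normal 0.8902 0.4288 0.1535
    outer loop
      vertex 10.000 5.000 0.000
      vertex 8.117 8.909 0.000
      vertex 5.000 5.000 29.000
    endloop
  endfacet
  facet normal 0.2200 0.9633 0.1535
    outer loop
      vertex 8.117 8.909 0.000
      vertex 3.887 9.875 0.000
      vertex 5.000 5.000 29.000
    endloop
  endfacet
  facet normal -0.6162 0.7725 0.1535
    outer loop
      vertex 3.887 9.875 0.000
      vertex 0.495 7.169 0.000
      vertex 5.000 5.000 29.000
    endloop
  endfacet
  facet normal -0.9881 0.0000 0.1535
    outer loop
      vertex 0.495 7.169 0.000
      vertex 0.495 2.831 0.000
      vertex 5.000 5.000 29.000
    endloop
  endfacet
  facet normal -0.6162 -0.7725 0.1535
    outer loop
      vertex 0.495 2.831 0.000
      vertex 3.887 0.125 0.000
      vertex 5.000 5.000 29.000
    endloop
  endfacet
  facet normal 0.2200 -0.9633 0.1535
    outer loop
      vertex 3.887 0.125 0.000
      vertex 8.117 1.091 0.000
      vertex 5.000 5.000 29.000
    endloop
  endfacet
  facet normal 0.8902 -0.4288 0.1535
    outer loop
      vertex 8.117 1.091 0.000
      vertex 10.000 5.000 0.000
      vertex 5.000 5.000 29.000
    endloop
  endfacet
endsolid part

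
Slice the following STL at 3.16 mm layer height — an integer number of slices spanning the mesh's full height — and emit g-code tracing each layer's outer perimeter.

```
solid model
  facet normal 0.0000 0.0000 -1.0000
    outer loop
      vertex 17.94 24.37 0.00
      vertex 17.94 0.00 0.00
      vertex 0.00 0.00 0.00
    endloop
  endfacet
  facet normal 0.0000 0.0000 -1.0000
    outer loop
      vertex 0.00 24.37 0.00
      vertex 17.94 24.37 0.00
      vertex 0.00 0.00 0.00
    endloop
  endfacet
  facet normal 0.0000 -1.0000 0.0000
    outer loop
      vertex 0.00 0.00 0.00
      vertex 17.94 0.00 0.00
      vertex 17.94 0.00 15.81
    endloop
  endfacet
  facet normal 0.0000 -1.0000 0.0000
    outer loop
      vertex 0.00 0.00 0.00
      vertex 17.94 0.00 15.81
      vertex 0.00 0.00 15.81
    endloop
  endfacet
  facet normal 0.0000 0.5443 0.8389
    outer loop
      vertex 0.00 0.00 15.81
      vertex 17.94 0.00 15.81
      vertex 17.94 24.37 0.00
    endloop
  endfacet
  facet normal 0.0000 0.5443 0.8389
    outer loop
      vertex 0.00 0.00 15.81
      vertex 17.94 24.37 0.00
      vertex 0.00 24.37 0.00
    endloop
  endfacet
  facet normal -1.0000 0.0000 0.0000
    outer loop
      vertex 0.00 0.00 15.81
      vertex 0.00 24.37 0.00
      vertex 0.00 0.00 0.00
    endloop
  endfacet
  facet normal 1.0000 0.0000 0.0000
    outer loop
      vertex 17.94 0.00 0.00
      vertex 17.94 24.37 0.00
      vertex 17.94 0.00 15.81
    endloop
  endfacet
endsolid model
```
; perimeter-only toolpath
G21 ; units = mm
G90 ; absolute positioning
G28 ; home
; layer 1
G0 Z3.16
G0 X0.00 Y0.00
G1 X17.94 Y0.00
G1 X17.94 Y19.50
G1 X0.00 Y19.50
G1 X0.00 Y0.00
; layer 2
G0 Z6.32
G0 X0.00 Y0.00
G1 X17.94 Y0.00
G1 X17.94 Y14.62
G1 X0.00 Y14.62
G1 X0.00 Y0.00
; layer 3
G0 Z9.49
G0 X0.00 Y0.00
G1 X17.94 Y0.00
G1 X17.94 Y9.75
G1 X0.00 Y9.75
G1 X0.00 Y0.00
; layer 4
G0 Z12.65
G0 X0.00 Y0.00
G1 X17.94 Y0.00
G1 X17.94 Y4.87
G1 X0.00 Y4.87
G1 X0.00 Y0.00
M2 ; end

The solid is a wedge (ramp): 17.9 × 24.4 mm base, rising to 15.8 mm along the y=0 edge and sloping linearly to z=0 at y=24.4. Slicing at Δz = 3.16 mm — 5 equal slices spanning the solid's height, so layer i sits at z = i·h/5 — gives 4 non-empty perimeters. Each is a 4-segment closed polygon; G0 lifts to the layer z and rapids to the start vertex, then G1 traces the edges. The cross-section shrinks linearly with z (the slice at the apex is degenerate and omitted).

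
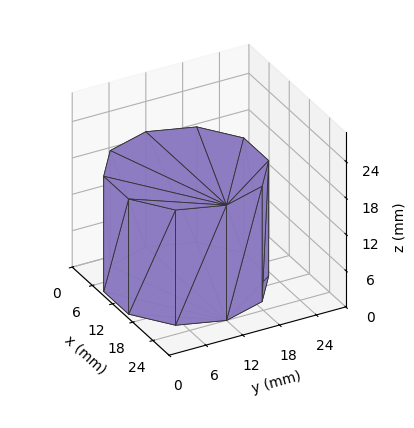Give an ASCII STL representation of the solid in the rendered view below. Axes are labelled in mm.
Reading the render: the shape is a regular 10-sided prism (a cylinder approximated with 10 flat sides), circumscribed radius ≈ 12 mm, height ≈ 19 mm (dimensions read to the nearest mm from the axis ticks). For the STL, each face is triangulated and given an outward normal.

solid part
  facet normal 0.0000 0.0000 -1.0000
    outer loop
      vertex 15.708 23.413 0.000
      vertex 21.708 19.053 0.000
      vertex 24.000 12.000 0.000
    endloop
  endfacet
  facet normal 0.0000 0.0000 -1.0000
    outer loop
      vertex 8.292 23.413 0.000
      vertex 15.708 23.413 0.000
      vertex 24.000 12.000 0.000
    endloop
  endfacet
  facet normal 0.0000 0.0000 -1.0000
    outer loop
      vertex 2.292 19.053 0.000
      vertex 8.292 23.413 0.000
      vertex 24.000 12.000 0.000
    endloop
  endfacet
  facet normal 0.0000 0.0000 -1.0000
    outer loop
      vertex 0.000 12.000 0.000
      vertex 2.292 19.053 0.000
      vertex 24.000 12.000 0.000
    endloop
  endfacet
  facet normal 0.0000 0.0000 -1.0000
    outer loop
      vertex 2.292 4.947 0.000
      vertex 0.000 12.000 0.000
      vertex 24.000 12.000 0.000
    endloop
  endfacet
  facet normal 0.0000 0.0000 -1.0000
    outer loop
      vertex 8.292 0.587 0.000
      vertex 2.292 4.947 0.000
      vertex 24.000 12.000 0.000
    endloop
  endfacet
  facet normal 0.0000 0.0000 -1.0000
    outer loop
      vertex 15.708 0.587 0.000
      vertex 8.292 0.587 0.000
      vertex 24.000 12.000 0.000
    endloop
  endfacet
  facet normal 0.0000 0.0000 -1.0000
    outer loop
      vertex 21.708 4.947 0.000
      vertex 15.708 0.587 0.000
      vertex 24.000 12.000 0.000
    endloop
  endfacet
  facet normal 0.0000 0.0000 1.0000
    outer loop
      vertex 24.000 12.000 19.000
      vertex 21.708 19.053 19.000
      vertex 15.708 23.413 19.000
    endloop
  endfacet
  facet normal 0.0000 0.0000 1.0000
    outer loop
      vertex 24.000 12.000 19.000
      vertex 15.708 23.413 19.000
      vertex 8.292 23.413 19.000
    endloop
  endfacet
  facet normal 0.0000 0.0000 1.0000
    outer loop
      vertex 24.000 12.000 19.000
      vertex 8.292 23.413 19.000
      vertex 2.292 19.053 19.000
    endloop
  endfacet
  facet normal 0.0000 0.0000 1.0000
    outer loop
      vertex 24.000 12.000 19.000
      vertex 2.292 19.053 19.000
      vertex 0.000 12.000 19.000
    endloop
  endfacet
  facet normal 0.0000 0.0000 1.0000
    outer loop
      vertex 24.000 12.000 19.000
      vertex 0.000 12.000 19.000
      vertex 2.292 4.947 19.000
    endloop
  endfacet
  facet normal 0.0000 0.0000 1.0000
    outer loop
      vertex 24.000 12.000 19.000
      vertex 2.292 4.947 19.000
      vertex 8.292 0.587 19.000
    endloop
  endfacet
  facet normal 0.0000 0.0000 1.0000
    outer loop
      vertex 24.000 12.000 19.000
      vertex 8.292 0.587 19.000
      vertex 15.708 0.587 19.000
    endloop
  endfacet
  facet normal 0.0000 0.0000 1.0000
    outer loop
      vertex 24.000 12.000 19.000
      vertex 15.708 0.587 19.000
      vertex 21.708 4.947 19.000
    endloop
  endfacet
  facet normal 0.9510 0.3091 0.0000
    outer loop
      vertex 24.000 12.000 0.000
      vertex 21.708 19.053 0.000
      vertex 21.708 19.053 19.000
    endloop
  endfacet
  facet normal 0.9510 0.3091 0.0000
    outer loop
      vertex 24.000 12.000 0.000
      vertex 21.708 19.053 19.000
      vertex 24.000 12.000 19.000
    endloop
  endfacet
  facet normal 0.5879 0.8090 0.0000
    outer loop
      vertex 21.708 19.053 0.000
      vertex 15.708 23.413 0.000
      vertex 15.708 23.413 19.000
    endloop
  endfacet
  facet normal 0.5879 0.8090 0.0000
    outer loop
      vertex 21.708 19.053 0.000
      vertex 15.708 23.413 19.000
      vertex 21.708 19.053 19.000
    endloop
  endfacet
  facet normal 0.0000 1.0000 0.0000
    outer loop
      vertex 15.708 23.413 0.000
      vertex 8.292 23.413 0.000
      vertex 8.292 23.413 19.000
    endloop
  endfacet
  facet normal 0.0000 1.0000 0.0000
    outer loop
      vertex 15.708 23.413 0.000
      vertex 8.292 23.413 19.000
      vertex 15.708 23.413 19.000
    endloop
  endfacet
  facet normal -0.5879 0.8090 0.0000
    outer loop
      vertex 8.292 23.413 0.000
      vertex 2.292 19.053 0.000
      vertex 2.292 19.053 19.000
    endloop
  endfacet
  facet normal -0.5879 0.8090 0.0000
    outer loop
      vertex 8.292 23.413 0.000
      vertex 2.292 19.053 19.000
      vertex 8.292 23.413 19.000
    endloop
  endfacet
  facet normal -0.9510 0.3091 0.0000
    outer loop
      vertex 2.292 19.053 0.000
      vertex 0.000 12.000 0.000
      vertex 0.000 12.000 19.000
    endloop
  endfacet
  facet normal -0.9510 0.3091 0.0000
    outer loop
      vertex 2.292 19.053 0.000
      vertex 0.000 12.000 19.000
      vertex 2.292 19.053 19.000
    endloop
  endfacet
  facet normal -0.9510 -0.3091 0.0000
    outer loop
      vertex 0.000 12.000 0.000
      vertex 2.292 4.947 0.000
      vertex 2.292 4.947 19.000
    endloop
  endfacet
  facet normal -0.9510 -0.3091 0.0000
    outer loop
      vertex 0.000 12.000 0.000
      vertex 2.292 4.947 19.000
      vertex 0.000 12.000 19.000
    endloop
  endfacet
  facet normal -0.5879 -0.8090 0.0000
    outer loop
      vertex 2.292 4.947 0.000
      vertex 8.292 0.587 0.000
      vertex 8.292 0.587 19.000
    endloop
  endfacet
  facet normal -0.5879 -0.8090 0.0000
    outer loop
      vertex 2.292 4.947 0.000
      vertex 8.292 0.587 19.000
      vertex 2.292 4.947 19.000
    endloop
  endfacet
  facet normal 0.0000 -1.0000 0.0000
    outer loop
      vertex 8.292 0.587 0.000
      vertex 15.708 0.587 0.000
      vertex 15.708 0.587 19.000
    endloop
  endfacet
  facet normal 0.0000 -1.0000 0.0000
    outer loop
      vertex 8.292 0.587 0.000
      vertex 15.708 0.587 19.000
      vertex 8.292 0.587 19.000
    endloop
  endfacet
  facet normal 0.5879 -0.8090 0.0000
    outer loop
      vertex 15.708 0.587 0.000
      vertex 21.708 4.947 0.000
      vertex 21.708 4.947 19.000
    endloop
  endfacet
  facet normal 0.5879 -0.8090 0.0000
    outer loop
      vertex 15.708 0.587 0.000
      vertex 21.708 4.947 19.000
      vertex 15.708 0.587 19.000
    endloop
  endfacet
  facet normal 0.9510 -0.3091 0.0000
    outer loop
      vertex 21.708 4.947 0.000
      vertex 24.000 12.000 0.000
      vertex 24.000 12.000 19.000
    endloop
  endfacet
  facet normal 0.9510 -0.3091 0.0000
    outer loop
      vertex 21.708 4.947 0.000
      vertex 24.000 12.000 19.000
      vertex 21.708 4.947 19.000
    endloop
  endfacet
endsolid part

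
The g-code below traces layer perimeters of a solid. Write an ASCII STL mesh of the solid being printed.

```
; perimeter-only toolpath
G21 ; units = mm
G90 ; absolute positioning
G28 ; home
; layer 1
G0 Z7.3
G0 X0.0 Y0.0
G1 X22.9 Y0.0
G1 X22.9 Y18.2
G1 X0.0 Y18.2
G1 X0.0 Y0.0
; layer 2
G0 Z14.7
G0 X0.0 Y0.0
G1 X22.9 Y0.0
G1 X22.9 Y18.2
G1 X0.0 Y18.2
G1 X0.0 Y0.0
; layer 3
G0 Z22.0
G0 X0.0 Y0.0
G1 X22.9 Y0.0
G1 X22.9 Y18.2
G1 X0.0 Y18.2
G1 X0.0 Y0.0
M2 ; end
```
solid part
  facet normal 0.0000 0.0000 -1.0000
    outer loop
      vertex 22.9 18.2 0.0
      vertex 22.9 0.0 0.0
      vertex 0.0 0.0 0.0
    endloop
  endfacet
  facet normal 0.0000 0.0000 -1.0000
    outer loop
      vertex 0.0 18.2 0.0
      vertex 22.9 18.2 0.0
      vertex 0.0 0.0 0.0
    endloop
  endfacet
  facet normal 0.0000 0.0000 1.0000
    outer loop
      vertex 0.0 0.0 22.0
      vertex 22.9 0.0 22.0
      vertex 22.9 18.2 22.0
    endloop
  endfacet
  facet normal 0.0000 0.0000 1.0000
    outer loop
      vertex 0.0 0.0 22.0
      vertex 22.9 18.2 22.0
      vertex 0.0 18.2 22.0
    endloop
  endfacet
  facet normal 0.0000 -1.0000 0.0000
    outer loop
      vertex 0.0 0.0 0.0
      vertex 22.9 0.0 0.0
      vertex 22.9 0.0 22.0
    endloop
  endfacet
  facet normal 0.0000 -1.0000 0.0000
    outer loop
      vertex 0.0 0.0 0.0
      vertex 22.9 0.0 22.0
      vertex 0.0 0.0 22.0
    endloop
  endfacet
  facet normal 0.0000 1.0000 0.0000
    outer loop
      vertex 22.9 18.2 22.0
      vertex 22.9 18.2 0.0
      vertex 0.0 18.2 0.0
    endloop
  endfacet
  facet normal 0.0000 1.0000 0.0000
    outer loop
      vertex 0.0 18.2 22.0
      vertex 22.9 18.2 22.0
      vertex 0.0 18.2 0.0
    endloop
  endfacet
  facet normal -1.0000 0.0000 0.0000
    outer loop
      vertex 0.0 18.2 22.0
      vertex 0.0 18.2 0.0
      vertex 0.0 0.0 0.0
    endloop
  endfacet
  facet normal -1.0000 0.0000 0.0000
    outer loop
      vertex 0.0 0.0 22.0
      vertex 0.0 18.2 22.0
      vertex 0.0 0.0 0.0
    endloop
  endfacet
  facet normal 1.0000 0.0000 0.0000
    outer loop
      vertex 22.9 0.0 0.0
      vertex 22.9 18.2 0.0
      vertex 22.9 18.2 22.0
    endloop
  endfacet
  facet normal 1.0000 0.0000 0.0000
    outer loop
      vertex 22.9 0.0 0.0
      vertex 22.9 18.2 22.0
      vertex 22.9 0.0 22.0
    endloop
  endfacet
endsolid part

The G0 Z moves step by Δz≈7.3 mm. Every layer's G1 loop is the same polygon, so the solid is a straight extrusion of it from z=0 to z≈22. Closing with flat bottom and top caps and triangulating gives 12 facets — a rectangular box, roughly 22.9 × 18.2 mm footprint and 22 mm tall.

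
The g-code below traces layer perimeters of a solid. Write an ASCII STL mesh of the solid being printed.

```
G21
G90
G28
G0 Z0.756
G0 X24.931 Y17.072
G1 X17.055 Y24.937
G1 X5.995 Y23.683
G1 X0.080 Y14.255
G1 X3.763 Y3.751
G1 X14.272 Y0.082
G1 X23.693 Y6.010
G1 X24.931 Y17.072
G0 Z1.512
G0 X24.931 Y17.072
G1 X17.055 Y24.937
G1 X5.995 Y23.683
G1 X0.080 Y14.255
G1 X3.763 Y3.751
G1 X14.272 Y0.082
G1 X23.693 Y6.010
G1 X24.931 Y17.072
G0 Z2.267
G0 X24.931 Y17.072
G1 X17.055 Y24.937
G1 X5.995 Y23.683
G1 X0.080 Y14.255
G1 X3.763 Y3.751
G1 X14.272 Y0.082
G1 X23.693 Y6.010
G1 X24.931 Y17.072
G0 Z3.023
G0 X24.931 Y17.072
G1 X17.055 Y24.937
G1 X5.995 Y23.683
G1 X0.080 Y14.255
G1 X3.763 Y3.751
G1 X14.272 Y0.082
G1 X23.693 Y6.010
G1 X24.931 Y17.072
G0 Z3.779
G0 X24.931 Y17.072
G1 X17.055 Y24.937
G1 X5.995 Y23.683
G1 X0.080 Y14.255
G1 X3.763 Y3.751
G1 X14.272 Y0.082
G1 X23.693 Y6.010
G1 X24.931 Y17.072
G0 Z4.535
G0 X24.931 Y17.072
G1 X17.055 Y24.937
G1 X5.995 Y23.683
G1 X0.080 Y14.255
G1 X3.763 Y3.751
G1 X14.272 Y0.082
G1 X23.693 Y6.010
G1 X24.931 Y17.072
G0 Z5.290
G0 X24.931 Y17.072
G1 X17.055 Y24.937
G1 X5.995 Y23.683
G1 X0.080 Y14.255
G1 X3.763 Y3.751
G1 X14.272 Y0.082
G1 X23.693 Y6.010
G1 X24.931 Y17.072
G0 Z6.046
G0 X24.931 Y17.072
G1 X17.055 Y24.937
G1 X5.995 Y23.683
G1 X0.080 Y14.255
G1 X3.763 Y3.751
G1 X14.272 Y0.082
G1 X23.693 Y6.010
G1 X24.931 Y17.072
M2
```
solid part
  facet normal 0.0000 0.0000 -1.0000
    outer loop
      vertex 5.995 23.683 0.000
      vertex 17.055 24.937 0.000
      vertex 24.931 17.072 0.000
    endloop
  endfacet
  facet normal 0.0000 0.0000 -1.0000
    outer loop
      vertex 0.080 14.255 0.000
      vertex 5.995 23.683 0.000
      vertex 24.931 17.072 0.000
    endloop
  endfacet
  facet normal 0.0000 0.0000 -1.0000
    outer loop
      vertex 3.763 3.751 0.000
      vertex 0.080 14.255 0.000
      vertex 24.931 17.072 0.000
    endloop
  endfacet
  facet normal 0.0000 0.0000 -1.0000
    outer loop
      vertex 14.272 0.082 0.000
      vertex 3.763 3.751 0.000
      vertex 24.931 17.072 0.000
    endloop
  endfacet
  facet normal 0.0000 0.0000 -1.0000
    outer loop
      vertex 23.693 6.010 0.000
      vertex 14.272 0.082 0.000
      vertex 24.931 17.072 0.000
    endloop
  endfacet
  facet normal 0.0000 0.0000 1.0000
    outer loop
      vertex 24.931 17.072 6.046
      vertex 17.055 24.937 6.046
      vertex 5.995 23.683 6.046
    endloop
  endfacet
  facet normal 0.0000 0.0000 1.0000
    outer loop
      vertex 24.931 17.072 6.046
      vertex 5.995 23.683 6.046
      vertex 0.080 14.255 6.046
    endloop
  endfacet
  facet normal 0.0000 0.0000 1.0000
    outer loop
      vertex 24.931 17.072 6.046
      vertex 0.080 14.255 6.046
      vertex 3.763 3.751 6.046
    endloop
  endfacet
  facet normal 0.0000 0.0000 1.0000
    outer loop
      vertex 24.931 17.072 6.046
      vertex 3.763 3.751 6.046
      vertex 14.272 0.082 6.046
    endloop
  endfacet
  facet normal 0.0000 0.0000 1.0000
    outer loop
      vertex 24.931 17.072 6.046
      vertex 14.272 0.082 6.046
      vertex 23.693 6.010 6.046
    endloop
  endfacet
  facet normal 0.7066 0.7076 0.0000
    outer loop
      vertex 24.931 17.072 0.000
      vertex 17.055 24.937 0.000
      vertex 17.055 24.937 6.046
    endloop
  endfacet
  facet normal 0.7066 0.7076 0.0000
    outer loop
      vertex 24.931 17.072 0.000
      vertex 17.055 24.937 6.046
      vertex 24.931 17.072 6.046
    endloop
  endfacet
  facet normal -0.1127 0.9936 0.0000
    outer loop
      vertex 17.055 24.937 0.000
      vertex 5.995 23.683 0.000
      vertex 5.995 23.683 6.046
    endloop
  endfacet
  facet normal -0.1127 0.9936 0.0000
    outer loop
      vertex 17.055 24.937 0.000
      vertex 5.995 23.683 6.046
      vertex 17.055 24.937 6.046
    endloop
  endfacet
  facet normal -0.8471 0.5315 0.0000
    outer loop
      vertex 5.995 23.683 0.000
      vertex 0.080 14.255 0.000
      vertex 0.080 14.255 6.046
    endloop
  endfacet
  facet normal -0.8471 0.5315 0.0000
    outer loop
      vertex 5.995 23.683 0.000
      vertex 0.080 14.255 6.046
      vertex 5.995 23.683 6.046
    endloop
  endfacet
  facet normal -0.9437 -0.3309 0.0000
    outer loop
      vertex 0.080 14.255 0.000
      vertex 3.763 3.751 0.000
      vertex 3.763 3.751 6.046
    endloop
  endfacet
  facet normal -0.9437 -0.3309 0.0000
    outer loop
      vertex 0.080 14.255 0.000
      vertex 3.763 3.751 6.046
      vertex 0.080 14.255 6.046
    endloop
  endfacet
  facet normal -0.3296 -0.9441 0.0000
    outer loop
      vertex 3.763 3.751 0.000
      vertex 14.272 0.082 0.000
      vertex 14.272 0.082 6.046
    endloop
  endfacet
  facet normal -0.3296 -0.9441 0.0000
    outer loop
      vertex 3.763 3.751 0.000
      vertex 14.272 0.082 6.046
      vertex 3.763 3.751 6.046
    endloop
  endfacet
  facet normal 0.5326 -0.8464 0.0000
    outer loop
      vertex 14.272 0.082 0.000
      vertex 23.693 6.010 0.000
      vertex 23.693 6.010 6.046
    endloop
  endfacet
  facet normal 0.5326 -0.8464 0.0000
    outer loop
      vertex 14.272 0.082 0.000
      vertex 23.693 6.010 6.046
      vertex 14.272 0.082 6.046
    endloop
  endfacet
  facet normal 0.9938 -0.1112 0.0000
    outer loop
      vertex 23.693 6.010 0.000
      vertex 24.931 17.072 0.000
      vertex 24.931 17.072 6.046
    endloop
  endfacet
  facet normal 0.9938 -0.1112 0.0000
    outer loop
      vertex 23.693 6.010 0.000
      vertex 24.931 17.072 6.046
      vertex 23.693 6.010 6.046
    endloop
  endfacet
endsolid part

The G0 Z moves step by Δz≈0.756 mm. Every layer's G1 loop is the same polygon, so the solid is a straight extrusion of it from z=0 to z≈6.05. Closing with flat bottom and top caps and triangulating gives 24 facets — a regular 7-sided prism (a cylinder approximated with 7 flat sides), circumscribed radius ≈ 12.8 mm, height ≈ 6.05 mm.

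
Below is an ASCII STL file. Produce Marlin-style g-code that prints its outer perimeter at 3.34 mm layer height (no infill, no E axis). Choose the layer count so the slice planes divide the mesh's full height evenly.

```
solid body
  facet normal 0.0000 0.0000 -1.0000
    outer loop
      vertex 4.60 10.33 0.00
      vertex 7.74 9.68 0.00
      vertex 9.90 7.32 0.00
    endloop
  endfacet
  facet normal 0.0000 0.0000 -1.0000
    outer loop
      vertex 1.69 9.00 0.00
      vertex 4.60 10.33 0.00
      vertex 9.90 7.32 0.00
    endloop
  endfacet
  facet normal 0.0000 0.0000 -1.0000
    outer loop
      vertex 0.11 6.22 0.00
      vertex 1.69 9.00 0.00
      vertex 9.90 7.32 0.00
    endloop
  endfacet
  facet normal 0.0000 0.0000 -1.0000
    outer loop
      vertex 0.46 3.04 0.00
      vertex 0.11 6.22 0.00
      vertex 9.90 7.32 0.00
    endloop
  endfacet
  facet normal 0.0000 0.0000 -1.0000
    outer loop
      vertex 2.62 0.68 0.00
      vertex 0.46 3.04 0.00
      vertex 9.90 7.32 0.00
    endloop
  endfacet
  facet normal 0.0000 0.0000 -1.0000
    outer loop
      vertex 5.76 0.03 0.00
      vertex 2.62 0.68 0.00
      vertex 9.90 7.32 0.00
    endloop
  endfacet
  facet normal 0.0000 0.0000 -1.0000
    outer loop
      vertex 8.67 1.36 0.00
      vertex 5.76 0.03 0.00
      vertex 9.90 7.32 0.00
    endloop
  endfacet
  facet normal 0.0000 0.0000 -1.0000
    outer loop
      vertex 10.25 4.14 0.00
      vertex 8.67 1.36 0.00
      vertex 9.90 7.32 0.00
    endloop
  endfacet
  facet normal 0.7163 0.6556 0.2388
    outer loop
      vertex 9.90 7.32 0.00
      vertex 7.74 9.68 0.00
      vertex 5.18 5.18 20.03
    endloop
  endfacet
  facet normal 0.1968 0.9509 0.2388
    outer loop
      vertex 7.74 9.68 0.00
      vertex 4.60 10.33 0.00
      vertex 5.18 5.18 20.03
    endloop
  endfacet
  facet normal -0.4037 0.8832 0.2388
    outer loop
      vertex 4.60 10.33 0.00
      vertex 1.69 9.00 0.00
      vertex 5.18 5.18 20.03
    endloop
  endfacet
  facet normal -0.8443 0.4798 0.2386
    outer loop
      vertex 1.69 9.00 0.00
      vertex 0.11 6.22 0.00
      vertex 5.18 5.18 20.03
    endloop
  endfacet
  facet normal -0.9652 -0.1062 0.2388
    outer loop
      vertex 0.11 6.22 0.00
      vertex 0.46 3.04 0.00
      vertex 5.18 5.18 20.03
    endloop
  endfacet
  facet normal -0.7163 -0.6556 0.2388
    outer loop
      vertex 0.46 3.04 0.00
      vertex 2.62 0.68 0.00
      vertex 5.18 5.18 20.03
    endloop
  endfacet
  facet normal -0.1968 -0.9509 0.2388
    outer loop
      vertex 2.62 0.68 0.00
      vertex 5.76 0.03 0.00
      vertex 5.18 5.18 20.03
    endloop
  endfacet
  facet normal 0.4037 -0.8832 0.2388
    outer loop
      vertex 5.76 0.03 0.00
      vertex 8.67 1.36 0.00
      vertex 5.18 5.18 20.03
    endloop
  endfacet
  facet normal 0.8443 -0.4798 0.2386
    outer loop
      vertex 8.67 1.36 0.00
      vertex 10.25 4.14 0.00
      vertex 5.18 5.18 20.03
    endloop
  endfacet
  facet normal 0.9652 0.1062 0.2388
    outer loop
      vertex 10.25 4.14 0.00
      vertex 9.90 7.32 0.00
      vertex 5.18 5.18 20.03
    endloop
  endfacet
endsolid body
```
; perimeter-only toolpath
G21 ; units = mm
G90 ; absolute positioning
G28 ; home
; layer 1
G0 Z3.34
G0 X9.11 Y6.96
G1 X7.31 Y8.93
G1 X4.70 Y9.47
G1 X2.27 Y8.36
G1 X0.95 Y6.05
G1 X1.25 Y3.40
G1 X3.05 Y1.43
G1 X5.66 Y0.89
G1 X8.09 Y2.00
G1 X9.41 Y4.31
G1 X9.11 Y6.96
; layer 2
G0 Z6.68
G0 X8.33 Y6.61
G1 X6.89 Y8.18
G1 X4.79 Y8.61
G1 X2.85 Y7.73
G1 X1.80 Y5.87
G1 X2.03 Y3.75
G1 X3.47 Y2.18
G1 X5.57 Y1.75
G1 X7.51 Y2.63
G1 X8.56 Y4.49
G1 X8.33 Y6.61
; layer 3
G0 Z10.02
G0 X7.54 Y6.25
G1 X6.46 Y7.43
G1 X4.89 Y7.75
G1 X3.43 Y7.09
G1 X2.65 Y5.70
G1 X2.82 Y4.11
G1 X3.90 Y2.93
G1 X5.47 Y2.60
G1 X6.92 Y3.27
G1 X7.71 Y4.66
G1 X7.54 Y6.25
; layer 4
G0 Z13.35
G0 X6.75 Y5.89
G1 X6.03 Y6.68
G1 X4.99 Y6.90
G1 X4.02 Y6.45
G1 X3.49 Y5.53
G1 X3.61 Y4.47
G1 X4.33 Y3.68
G1 X5.37 Y3.46
G1 X6.34 Y3.91
G1 X6.87 Y4.83
G1 X6.75 Y5.89
; layer 5
G0 Z16.69
G0 X5.97 Y5.54
G1 X5.61 Y5.93
G1 X5.08 Y6.04
G1 X4.60 Y5.82
G1 X4.33 Y5.35
G1 X4.39 Y4.82
G1 X4.75 Y4.43
G1 X5.28 Y4.32
G1 X5.76 Y4.54
G1 X6.03 Y5.01
G1 X5.97 Y5.54
M2 ; end

The solid is a regular 10-sided pyramid, base circumscribed radius ≈ 5.18 mm, apex at z ≈ 20 mm. Slicing at Δz = 3.34 mm — 6 equal slices spanning the solid's height, so layer i sits at z = i·h/6 — gives 5 non-empty perimeters. Each is a 10-segment closed polygon; G0 lifts to the layer z and rapids to the start vertex, then G1 traces the edges. The cross-section shrinks linearly with z (the slice at the apex is degenerate and omitted).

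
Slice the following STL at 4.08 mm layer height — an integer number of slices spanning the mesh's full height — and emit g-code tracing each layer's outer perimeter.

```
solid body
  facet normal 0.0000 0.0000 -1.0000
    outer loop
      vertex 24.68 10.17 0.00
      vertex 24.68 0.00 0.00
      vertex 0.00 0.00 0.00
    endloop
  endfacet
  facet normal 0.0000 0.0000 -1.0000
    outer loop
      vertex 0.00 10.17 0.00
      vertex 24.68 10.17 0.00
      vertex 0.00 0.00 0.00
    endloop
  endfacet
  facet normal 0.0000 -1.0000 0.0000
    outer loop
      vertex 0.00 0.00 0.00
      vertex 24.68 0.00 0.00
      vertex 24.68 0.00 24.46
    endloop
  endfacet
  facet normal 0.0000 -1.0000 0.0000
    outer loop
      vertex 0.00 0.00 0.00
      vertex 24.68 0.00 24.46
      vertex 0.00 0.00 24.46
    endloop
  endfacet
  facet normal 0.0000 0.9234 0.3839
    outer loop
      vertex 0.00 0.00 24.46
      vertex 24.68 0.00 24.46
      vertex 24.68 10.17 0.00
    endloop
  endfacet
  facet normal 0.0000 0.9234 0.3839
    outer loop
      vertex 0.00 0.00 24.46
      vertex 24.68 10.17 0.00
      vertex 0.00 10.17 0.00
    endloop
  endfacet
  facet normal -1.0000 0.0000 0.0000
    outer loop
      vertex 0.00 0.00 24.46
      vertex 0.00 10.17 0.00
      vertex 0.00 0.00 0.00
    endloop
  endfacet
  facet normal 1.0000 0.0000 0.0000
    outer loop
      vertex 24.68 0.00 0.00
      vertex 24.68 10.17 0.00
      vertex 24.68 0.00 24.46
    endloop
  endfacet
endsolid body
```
; perimeter-only toolpath
G21 ; units = mm
G90 ; absolute positioning
G28 ; home
; layer 1
G0 Z4.08
G0 X0.00 Y0.00
G1 X24.68 Y0.00
G1 X24.68 Y8.47
G1 X0.00 Y8.47
G1 X0.00 Y0.00
; layer 2
G0 Z8.15
G0 X0.00 Y0.00
G1 X24.68 Y0.00
G1 X24.68 Y6.78
G1 X0.00 Y6.78
G1 X0.00 Y0.00
; layer 3
G0 Z12.23
G0 X0.00 Y0.00
G1 X24.68 Y0.00
G1 X24.68 Y5.08
G1 X0.00 Y5.08
G1 X0.00 Y0.00
; layer 4
G0 Z16.31
G0 X0.00 Y0.00
G1 X24.68 Y0.00
G1 X24.68 Y3.39
G1 X0.00 Y3.39
G1 X0.00 Y0.00
; layer 5
G0 Z20.38
G0 X0.00 Y0.00
G1 X24.68 Y0.00
G1 X24.68 Y1.69
G1 X0.00 Y1.69
G1 X0.00 Y0.00
M2 ; end

The solid is a wedge (ramp): 24.7 × 10.2 mm base, rising to 24.5 mm along the y=0 edge and sloping linearly to z=0 at y=10.2. Slicing at Δz = 4.08 mm — 6 equal slices spanning the solid's height, so layer i sits at z = i·h/6 — gives 5 non-empty perimeters. Each is a 4-segment closed polygon; G0 lifts to the layer z and rapids to the start vertex, then G1 traces the edges. The cross-section shrinks linearly with z (the slice at the apex is degenerate and omitted).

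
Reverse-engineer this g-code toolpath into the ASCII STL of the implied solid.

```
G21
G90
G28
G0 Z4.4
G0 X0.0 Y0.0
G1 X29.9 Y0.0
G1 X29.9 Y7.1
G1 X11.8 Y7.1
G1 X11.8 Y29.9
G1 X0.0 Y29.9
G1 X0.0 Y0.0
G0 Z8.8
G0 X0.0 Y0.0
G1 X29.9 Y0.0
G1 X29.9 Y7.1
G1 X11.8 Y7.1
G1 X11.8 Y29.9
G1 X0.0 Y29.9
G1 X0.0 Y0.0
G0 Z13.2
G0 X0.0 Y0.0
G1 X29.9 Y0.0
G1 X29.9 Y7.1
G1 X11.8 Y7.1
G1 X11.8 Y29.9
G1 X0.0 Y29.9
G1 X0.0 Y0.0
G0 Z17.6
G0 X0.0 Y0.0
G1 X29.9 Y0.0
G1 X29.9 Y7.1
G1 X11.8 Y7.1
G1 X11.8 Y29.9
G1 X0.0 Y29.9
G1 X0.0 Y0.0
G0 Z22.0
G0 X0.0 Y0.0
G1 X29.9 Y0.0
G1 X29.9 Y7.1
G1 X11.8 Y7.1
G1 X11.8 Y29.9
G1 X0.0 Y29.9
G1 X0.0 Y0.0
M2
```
solid part
  facet normal 0.0000 0.0000 -1.0000
    outer loop
      vertex 29.9 7.1 0.0
      vertex 29.9 0.0 0.0
      vertex 0.0 0.0 0.0
    endloop
  endfacet
  facet normal 0.0000 0.0000 -1.0000
    outer loop
      vertex 11.8 7.1 0.0
      vertex 29.9 7.1 0.0
      vertex 0.0 0.0 0.0
    endloop
  endfacet
  facet normal 0.0000 0.0000 -1.0000
    outer loop
      vertex 11.8 29.9 0.0
      vertex 11.8 7.1 0.0
      vertex 0.0 0.0 0.0
    endloop
  endfacet
  facet normal 0.0000 0.0000 -1.0000
    outer loop
      vertex 0.0 29.9 0.0
      vertex 11.8 29.9 0.0
      vertex 0.0 0.0 0.0
    endloop
  endfacet
  facet normal 0.0000 0.0000 1.0000
    outer loop
      vertex 0.0 0.0 22.0
      vertex 29.9 0.0 22.0
      vertex 29.9 7.1 22.0
    endloop
  endfacet
  facet normal 0.0000 0.0000 1.0000
    outer loop
      vertex 0.0 0.0 22.0
      vertex 29.9 7.1 22.0
      vertex 11.8 7.1 22.0
    endloop
  endfacet
  facet normal 0.0000 0.0000 1.0000
    outer loop
      vertex 0.0 0.0 22.0
      vertex 11.8 7.1 22.0
      vertex 11.8 29.9 22.0
    endloop
  endfacet
  facet normal 0.0000 0.0000 1.0000
    outer loop
      vertex 0.0 0.0 22.0
      vertex 11.8 29.9 22.0
      vertex 0.0 29.9 22.0
    endloop
  endfacet
  facet normal 0.0000 -1.0000 0.0000
    outer loop
      vertex 0.0 0.0 0.0
      vertex 29.9 0.0 0.0
      vertex 29.9 0.0 22.0
    endloop
  endfacet
  facet normal 0.0000 -1.0000 0.0000
    outer loop
      vertex 0.0 0.0 0.0
      vertex 29.9 0.0 22.0
      vertex 0.0 0.0 22.0
    endloop
  endfacet
  facet normal 1.0000 0.0000 0.0000
    outer loop
      vertex 29.9 0.0 0.0
      vertex 29.9 7.1 0.0
      vertex 29.9 7.1 22.0
    endloop
  endfacet
  facet normal 1.0000 0.0000 0.0000
    outer loop
      vertex 29.9 0.0 0.0
      vertex 29.9 7.1 22.0
      vertex 29.9 0.0 22.0
    endloop
  endfacet
  facet normal 0.0000 1.0000 0.0000
    outer loop
      vertex 29.9 7.1 0.0
      vertex 11.8 7.1 0.0
      vertex 11.8 7.1 22.0
    endloop
  endfacet
  facet normal 0.0000 1.0000 0.0000
    outer loop
      vertex 29.9 7.1 0.0
      vertex 11.8 7.1 22.0
      vertex 29.9 7.1 22.0
    endloop
  endfacet
  facet normal 1.0000 0.0000 0.0000
    outer loop
      vertex 11.8 7.1 0.0
      vertex 11.8 29.9 0.0
      vertex 11.8 29.9 22.0
    endloop
  endfacet
  facet normal 1.0000 0.0000 0.0000
    outer loop
      vertex 11.8 7.1 0.0
      vertex 11.8 29.9 22.0
      vertex 11.8 7.1 22.0
    endloop
  endfacet
  facet normal 0.0000 1.0000 0.0000
    outer loop
      vertex 11.8 29.9 0.0
      vertex 0.0 29.9 0.0
      vertex 0.0 29.9 22.0
    endloop
  endfacet
  facet normal 0.0000 1.0000 0.0000
    outer loop
      vertex 11.8 29.9 0.0
      vertex 0.0 29.9 22.0
      vertex 11.8 29.9 22.0
    endloop
  endfacet
  facet normal -1.0000 0.0000 0.0000
    outer loop
      vertex 0.0 29.9 0.0
      vertex 0.0 0.0 0.0
      vertex 0.0 0.0 22.0
    endloop
  endfacet
  facet normal -1.0000 0.0000 0.0000
    outer loop
      vertex 0.0 29.9 0.0
      vertex 0.0 0.0 22.0
      vertex 0.0 29.9 22.0
    endloop
  endfacet
endsolid part

The G0 Z moves step by Δz≈4.4 mm. Every layer's G1 loop is the same polygon, so the solid is a straight extrusion of it from z=0 to z≈22. Closing with flat bottom and top caps and triangulating gives 20 facets — an L-shaped prism: outer 29.9 × 29.9 mm, arm thicknesses ≈ 7.1 mm (horizontal) and 11.8 mm (vertical), extruded 22 mm in z.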